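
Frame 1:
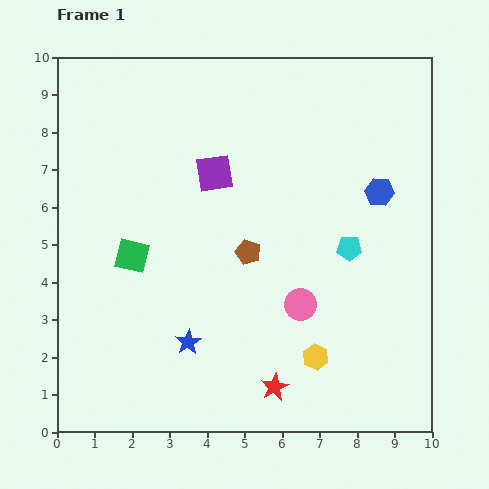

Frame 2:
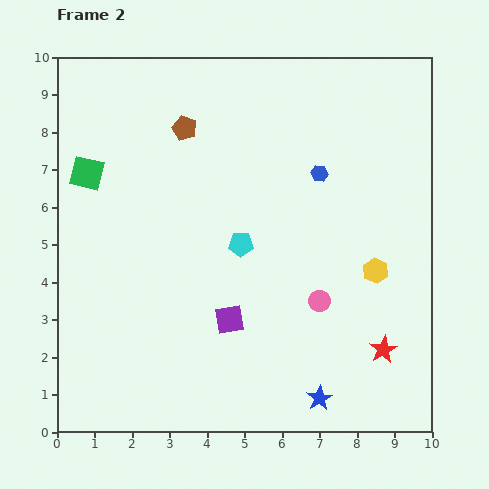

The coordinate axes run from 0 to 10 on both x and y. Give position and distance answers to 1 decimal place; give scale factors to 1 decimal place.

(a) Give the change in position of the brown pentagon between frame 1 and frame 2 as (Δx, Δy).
(-1.7, 3.3)

The brown pentagon was at (5.1, 4.8) in frame 1 and (3.4, 8.1) in frame 2.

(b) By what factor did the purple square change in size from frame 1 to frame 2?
0.8×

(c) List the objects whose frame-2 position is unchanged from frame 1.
none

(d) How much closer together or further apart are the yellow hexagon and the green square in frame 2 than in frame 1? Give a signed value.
+2.5

Distance in frame 1: 5.6. Distance in frame 2: 8.1.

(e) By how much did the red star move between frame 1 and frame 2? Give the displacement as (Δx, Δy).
(2.9, 1.0)

The red star was at (5.8, 1.2) in frame 1 and (8.7, 2.2) in frame 2.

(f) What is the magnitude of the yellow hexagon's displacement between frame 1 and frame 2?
2.8

The yellow hexagon moved from (6.9, 2.0) to (8.5, 4.3), a distance of √(1.6² + 2.3²) ≈ 2.8.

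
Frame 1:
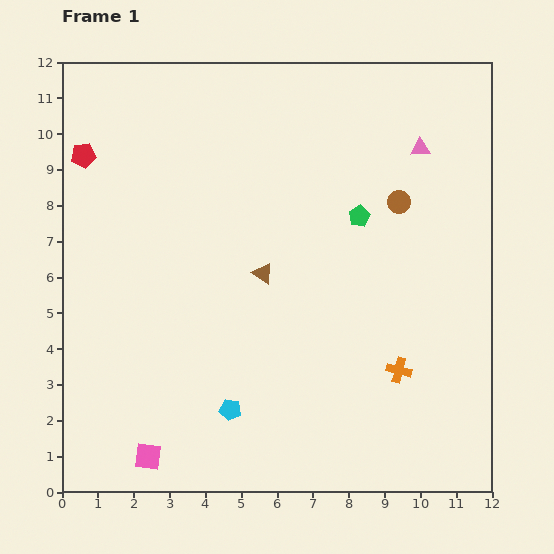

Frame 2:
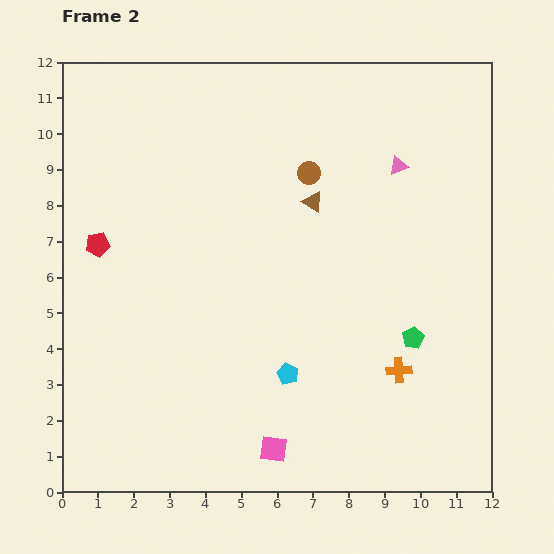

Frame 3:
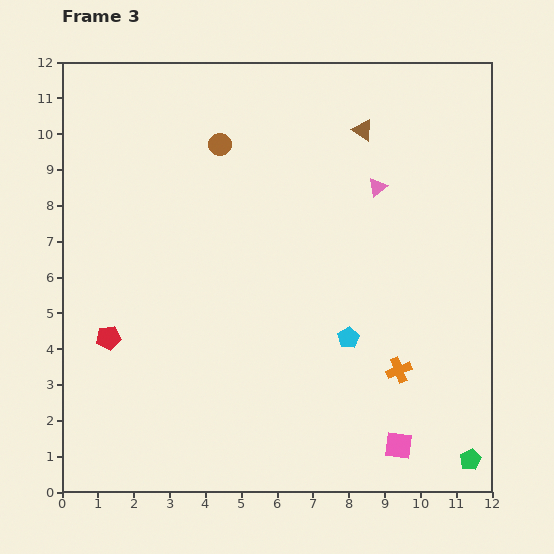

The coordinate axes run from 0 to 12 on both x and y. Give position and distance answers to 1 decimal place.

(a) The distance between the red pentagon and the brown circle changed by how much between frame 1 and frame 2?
-2.7

Distance in frame 1: 8.9. Distance in frame 2: 6.2.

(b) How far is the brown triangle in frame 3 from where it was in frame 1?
4.9

The brown triangle moved from (5.6, 6.1) to (8.4, 10.1), a distance of √(2.8² + 4.0²) ≈ 4.9.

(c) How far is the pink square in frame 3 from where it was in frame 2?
3.5

The pink square moved from (5.9, 1.2) to (9.4, 1.3), a distance of √(3.5² + 0.1²) ≈ 3.5.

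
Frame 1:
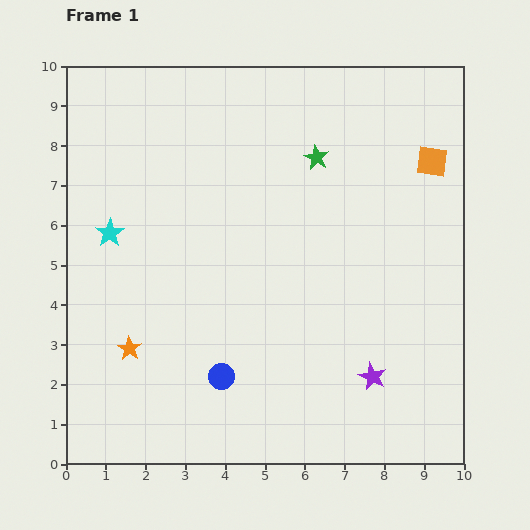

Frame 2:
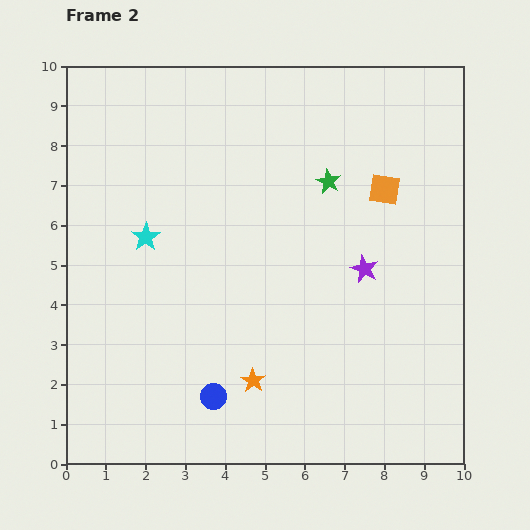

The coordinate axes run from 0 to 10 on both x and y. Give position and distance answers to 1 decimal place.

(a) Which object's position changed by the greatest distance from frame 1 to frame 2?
the orange star

(moved 3.2; next 2.7)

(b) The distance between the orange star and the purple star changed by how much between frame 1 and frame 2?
-2.1

Distance in frame 1: 6.1. Distance in frame 2: 4.0.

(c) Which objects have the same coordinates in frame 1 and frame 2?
none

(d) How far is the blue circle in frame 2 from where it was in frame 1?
0.5

The blue circle moved from (3.9, 2.2) to (3.7, 1.7), a distance of √(0.2² + 0.5²) ≈ 0.5.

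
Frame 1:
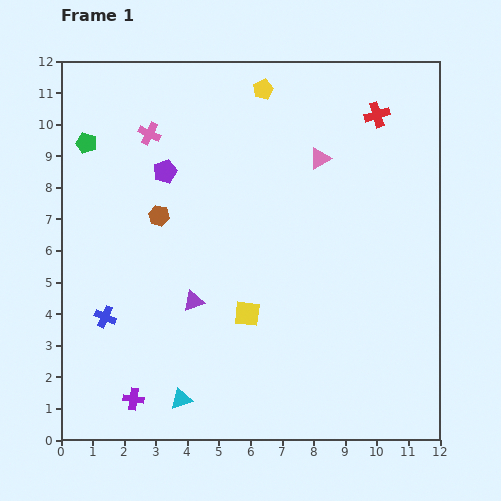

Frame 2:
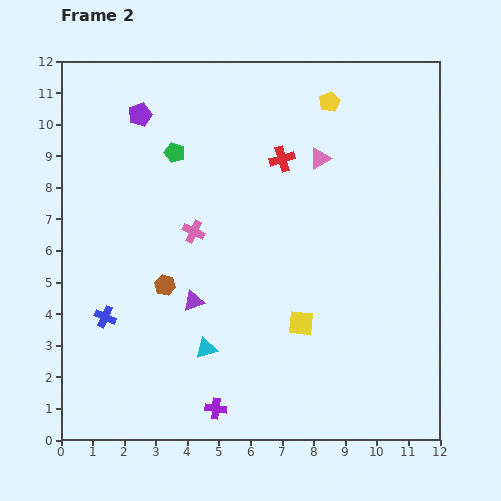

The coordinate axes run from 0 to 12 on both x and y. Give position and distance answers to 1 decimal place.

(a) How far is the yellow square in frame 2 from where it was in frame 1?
1.7

The yellow square moved from (5.9, 4.0) to (7.6, 3.7), a distance of √(1.7² + 0.3²) ≈ 1.7.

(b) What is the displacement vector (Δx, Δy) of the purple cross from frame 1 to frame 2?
(2.6, -0.3)

The purple cross was at (2.3, 1.3) in frame 1 and (4.9, 1.0) in frame 2.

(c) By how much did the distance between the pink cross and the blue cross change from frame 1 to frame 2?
-2.1

Distance in frame 1: 6.0. Distance in frame 2: 3.9.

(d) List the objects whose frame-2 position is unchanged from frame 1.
the purple triangle, the pink triangle, the blue cross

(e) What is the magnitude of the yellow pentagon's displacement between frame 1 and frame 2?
2.1

The yellow pentagon moved from (6.4, 11.1) to (8.5, 10.7), a distance of √(2.1² + 0.4²) ≈ 2.1.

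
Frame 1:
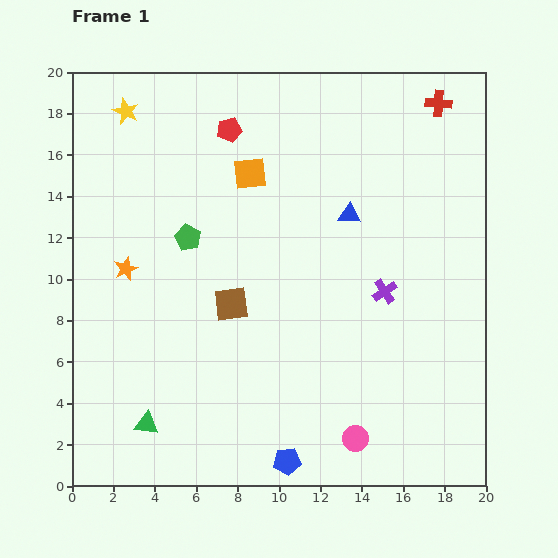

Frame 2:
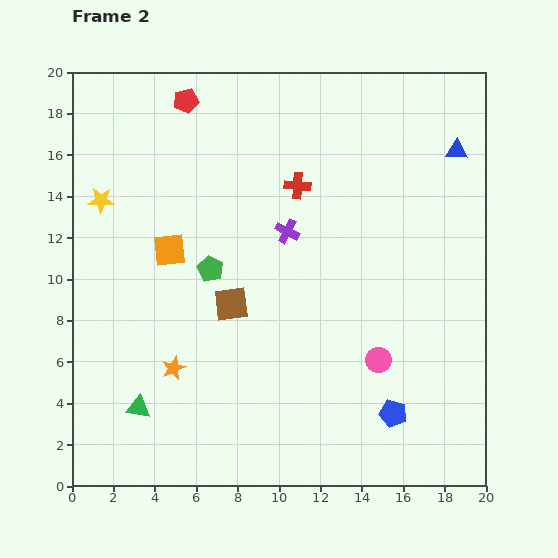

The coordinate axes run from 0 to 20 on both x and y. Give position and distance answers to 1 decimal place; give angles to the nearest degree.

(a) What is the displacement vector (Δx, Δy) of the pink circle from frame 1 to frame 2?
(1.1, 3.8)

The pink circle was at (13.7, 2.3) in frame 1 and (14.8, 6.1) in frame 2.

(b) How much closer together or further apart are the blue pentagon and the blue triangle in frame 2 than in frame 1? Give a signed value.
+0.8

Distance in frame 1: 12.3. Distance in frame 2: 13.1.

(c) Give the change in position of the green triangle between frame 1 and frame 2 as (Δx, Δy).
(-0.4, 0.8)

The green triangle was at (3.6, 3.0) in frame 1 and (3.2, 3.8) in frame 2.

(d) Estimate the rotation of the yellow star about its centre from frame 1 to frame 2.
22° counter-clockwise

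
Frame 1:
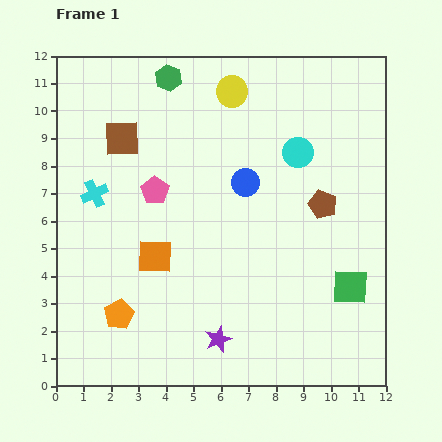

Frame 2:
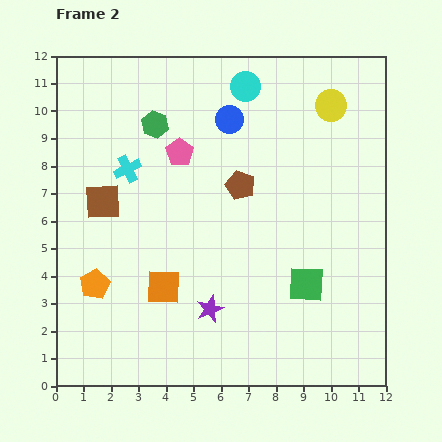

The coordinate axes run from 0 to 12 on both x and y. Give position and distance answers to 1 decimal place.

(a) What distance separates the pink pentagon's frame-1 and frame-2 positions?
1.7

The pink pentagon moved from (3.6, 7.1) to (4.5, 8.5), a distance of √(0.9² + 1.4²) ≈ 1.7.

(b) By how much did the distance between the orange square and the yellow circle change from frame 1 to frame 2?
+2.4

Distance in frame 1: 6.6. Distance in frame 2: 9.0.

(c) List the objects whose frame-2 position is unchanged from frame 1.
none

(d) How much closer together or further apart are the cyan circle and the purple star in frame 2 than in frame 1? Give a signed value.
+0.8

Distance in frame 1: 7.4. Distance in frame 2: 8.2.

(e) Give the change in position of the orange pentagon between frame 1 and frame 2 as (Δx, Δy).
(-0.9, 1.1)

The orange pentagon was at (2.3, 2.6) in frame 1 and (1.4, 3.7) in frame 2.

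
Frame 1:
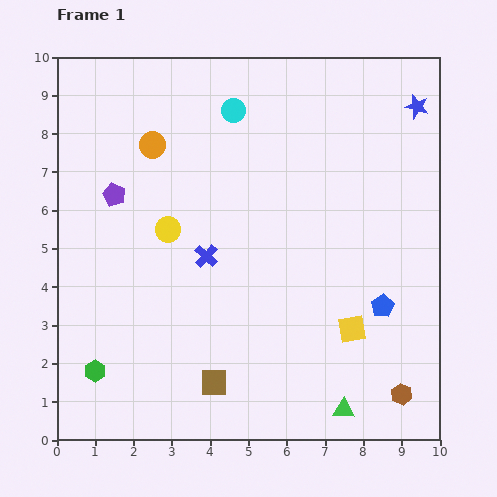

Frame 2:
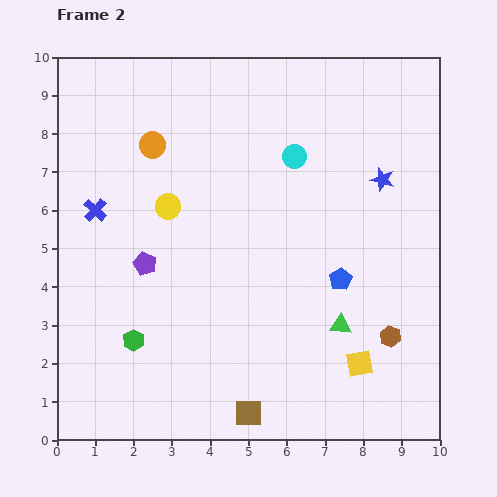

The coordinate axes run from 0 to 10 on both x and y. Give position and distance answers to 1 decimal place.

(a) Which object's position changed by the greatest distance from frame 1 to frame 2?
the blue cross

(moved 3.1; next 2.2)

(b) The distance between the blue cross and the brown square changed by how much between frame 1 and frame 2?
+3.3

Distance in frame 1: 3.3. Distance in frame 2: 6.6.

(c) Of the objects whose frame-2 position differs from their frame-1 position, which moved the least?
the yellow circle

(moved 0.6)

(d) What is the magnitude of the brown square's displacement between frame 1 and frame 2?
1.2

The brown square moved from (4.1, 1.5) to (5.0, 0.7), a distance of √(0.9² + 0.8²) ≈ 1.2.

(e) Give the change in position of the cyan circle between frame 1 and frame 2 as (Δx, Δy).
(1.6, -1.2)

The cyan circle was at (4.6, 8.6) in frame 1 and (6.2, 7.4) in frame 2.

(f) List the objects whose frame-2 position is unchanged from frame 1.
the orange circle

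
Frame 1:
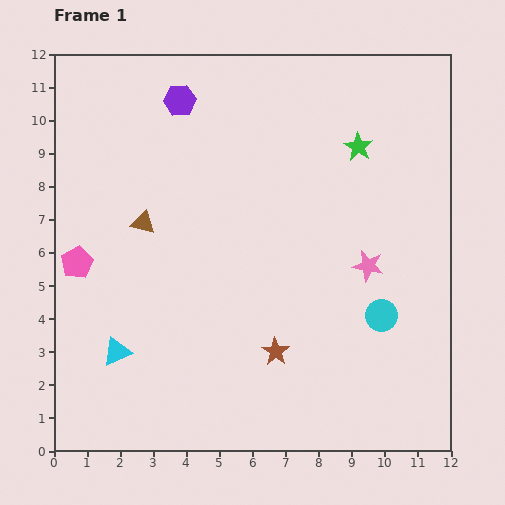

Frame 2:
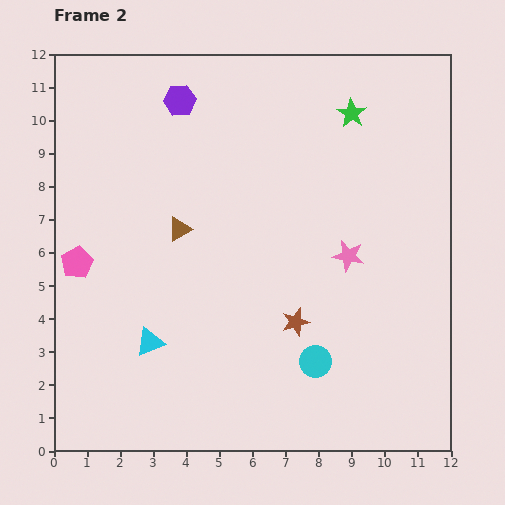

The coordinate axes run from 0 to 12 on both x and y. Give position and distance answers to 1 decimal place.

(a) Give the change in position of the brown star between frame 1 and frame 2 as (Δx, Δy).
(0.6, 0.9)

The brown star was at (6.7, 3.0) in frame 1 and (7.3, 3.9) in frame 2.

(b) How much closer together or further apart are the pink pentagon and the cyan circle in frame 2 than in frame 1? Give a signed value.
-1.5

Distance in frame 1: 9.3. Distance in frame 2: 7.8.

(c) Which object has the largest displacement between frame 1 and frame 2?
the cyan circle

(moved 2.4; next 1.1)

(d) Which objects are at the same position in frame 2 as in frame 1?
the purple hexagon, the pink pentagon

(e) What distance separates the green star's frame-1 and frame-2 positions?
1.0

The green star moved from (9.2, 9.2) to (9.0, 10.2), a distance of √(0.2² + 1.0²) ≈ 1.0.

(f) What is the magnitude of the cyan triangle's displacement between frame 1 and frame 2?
1.0

The cyan triangle moved from (1.9, 3.0) to (2.9, 3.3), a distance of √(1.0² + 0.3²) ≈ 1.0.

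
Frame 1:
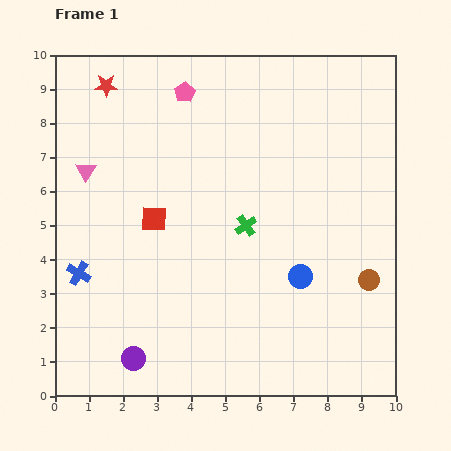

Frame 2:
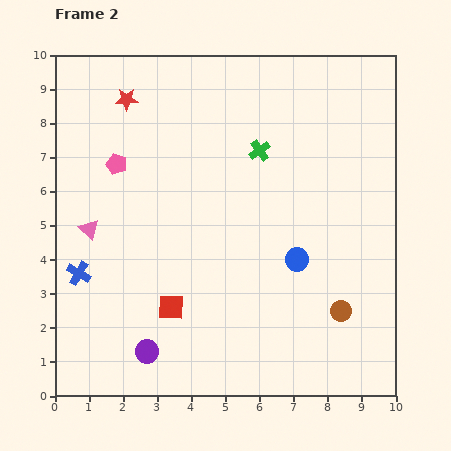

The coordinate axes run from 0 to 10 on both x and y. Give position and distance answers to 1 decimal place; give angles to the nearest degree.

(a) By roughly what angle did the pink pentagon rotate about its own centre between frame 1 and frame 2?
23° counter-clockwise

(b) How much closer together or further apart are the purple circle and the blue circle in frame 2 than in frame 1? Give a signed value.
-0.3

Distance in frame 1: 5.5. Distance in frame 2: 5.2.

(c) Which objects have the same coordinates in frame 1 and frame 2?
the blue cross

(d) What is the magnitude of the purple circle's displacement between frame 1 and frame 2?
0.4

The purple circle moved from (2.3, 1.1) to (2.7, 1.3), a distance of √(0.4² + 0.2²) ≈ 0.4.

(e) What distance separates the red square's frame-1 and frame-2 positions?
2.6

The red square moved from (2.9, 5.2) to (3.4, 2.6), a distance of √(0.5² + 2.6²) ≈ 2.6.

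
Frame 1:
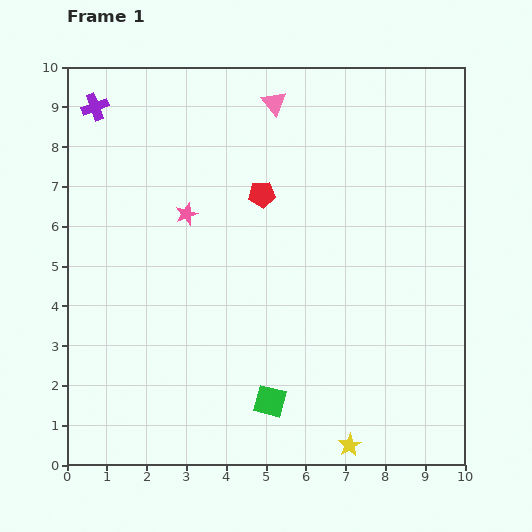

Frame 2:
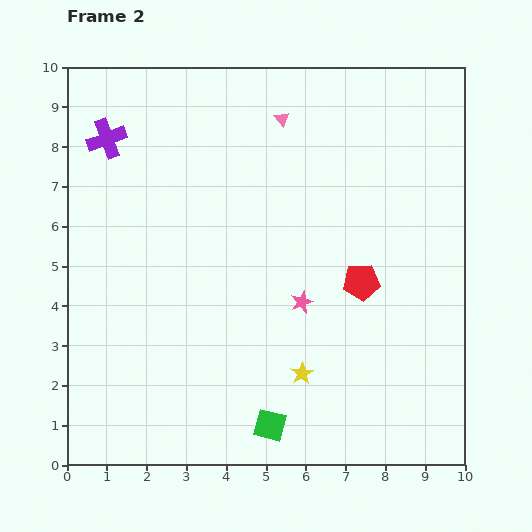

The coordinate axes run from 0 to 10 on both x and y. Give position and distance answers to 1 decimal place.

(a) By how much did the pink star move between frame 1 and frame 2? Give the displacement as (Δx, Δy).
(2.9, -2.2)

The pink star was at (3.0, 6.3) in frame 1 and (5.9, 4.1) in frame 2.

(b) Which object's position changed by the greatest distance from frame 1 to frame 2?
the pink star

(moved 3.6; next 3.3)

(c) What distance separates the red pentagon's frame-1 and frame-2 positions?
3.3

The red pentagon moved from (4.9, 6.8) to (7.4, 4.6), a distance of √(2.5² + 2.2²) ≈ 3.3.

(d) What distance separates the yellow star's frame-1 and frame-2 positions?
2.2

The yellow star moved from (7.1, 0.5) to (5.9, 2.3), a distance of √(1.2² + 1.8²) ≈ 2.2.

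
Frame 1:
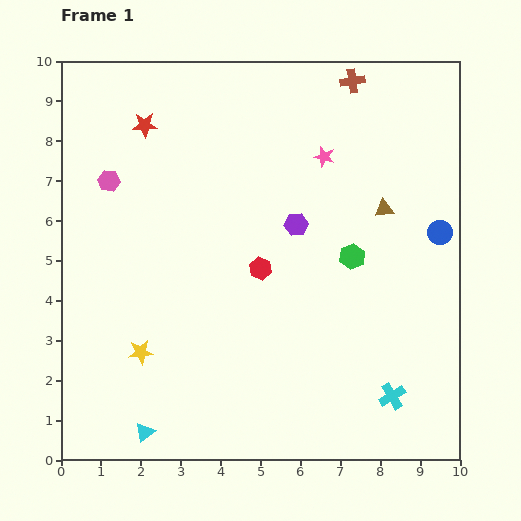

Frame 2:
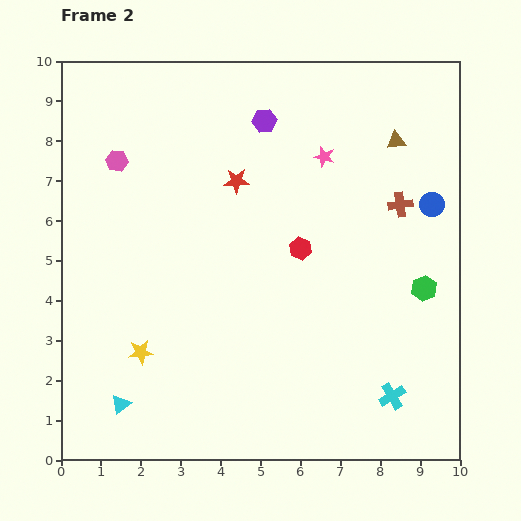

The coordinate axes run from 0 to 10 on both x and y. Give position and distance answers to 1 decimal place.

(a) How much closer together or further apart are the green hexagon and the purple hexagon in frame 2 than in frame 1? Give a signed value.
+4.2

Distance in frame 1: 1.6. Distance in frame 2: 5.8.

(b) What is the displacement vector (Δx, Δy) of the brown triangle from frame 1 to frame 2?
(0.3, 1.7)

The brown triangle was at (8.1, 6.3) in frame 1 and (8.4, 8.0) in frame 2.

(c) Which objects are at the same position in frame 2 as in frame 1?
the pink star, the yellow star, the cyan cross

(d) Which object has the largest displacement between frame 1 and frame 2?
the brown cross

(moved 3.3; next 2.7)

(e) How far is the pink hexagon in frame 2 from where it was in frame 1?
0.5

The pink hexagon moved from (1.2, 7.0) to (1.4, 7.5), a distance of √(0.2² + 0.5²) ≈ 0.5.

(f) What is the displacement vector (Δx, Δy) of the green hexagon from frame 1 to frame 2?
(1.8, -0.8)

The green hexagon was at (7.3, 5.1) in frame 1 and (9.1, 4.3) in frame 2.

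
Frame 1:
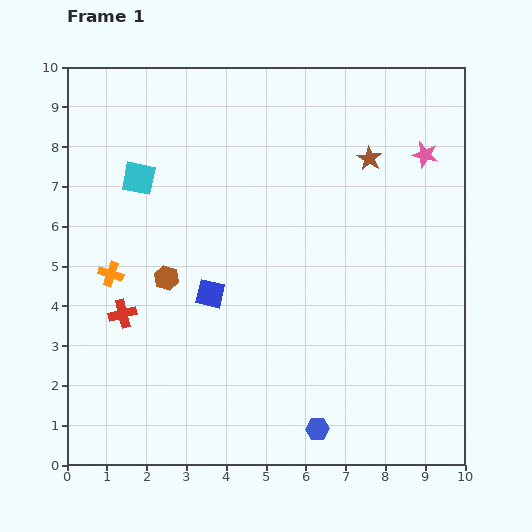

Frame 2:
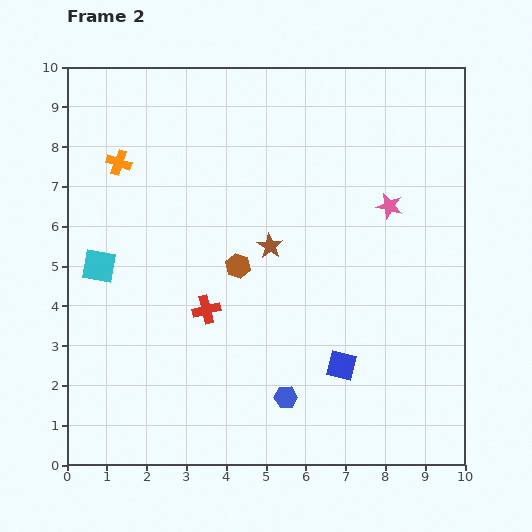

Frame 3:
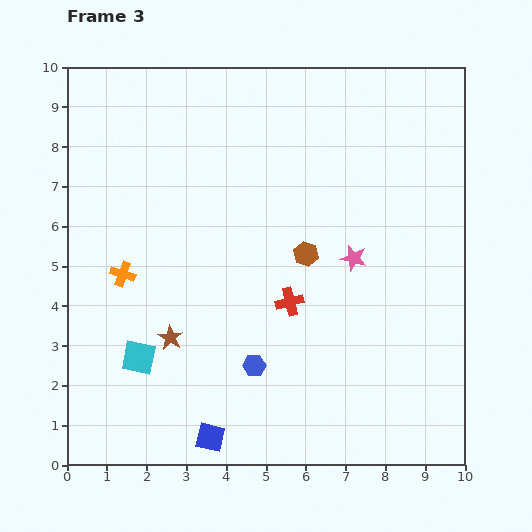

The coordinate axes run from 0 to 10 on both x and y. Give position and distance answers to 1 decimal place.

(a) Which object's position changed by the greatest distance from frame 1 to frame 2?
the blue square

(moved 3.8; next 3.3)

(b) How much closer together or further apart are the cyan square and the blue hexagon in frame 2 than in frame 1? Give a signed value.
-2.0

Distance in frame 1: 7.7. Distance in frame 2: 5.7.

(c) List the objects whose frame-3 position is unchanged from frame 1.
none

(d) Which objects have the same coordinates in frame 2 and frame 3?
none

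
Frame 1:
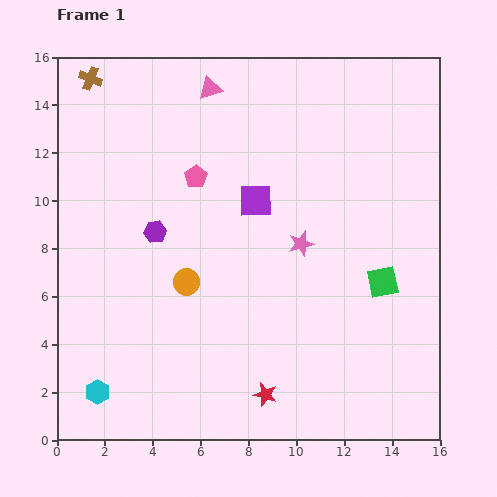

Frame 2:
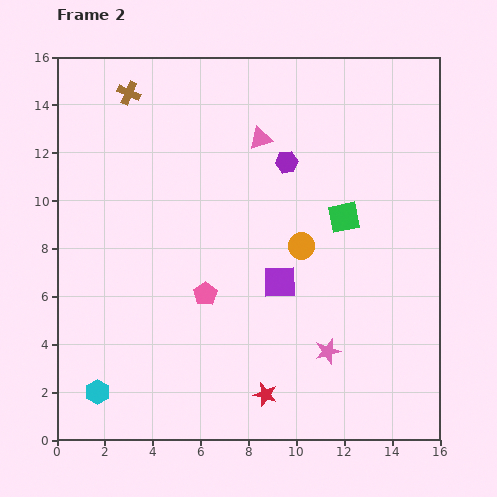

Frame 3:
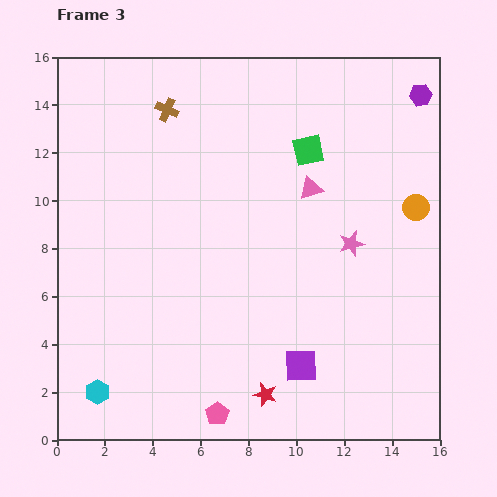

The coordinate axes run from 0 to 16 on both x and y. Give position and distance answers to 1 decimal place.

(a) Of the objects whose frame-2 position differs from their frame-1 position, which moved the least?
the brown cross

(moved 1.7)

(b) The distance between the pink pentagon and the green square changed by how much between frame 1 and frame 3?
+2.6

Distance in frame 1: 9.0. Distance in frame 3: 11.6.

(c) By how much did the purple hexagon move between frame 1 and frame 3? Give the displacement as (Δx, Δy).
(11.1, 5.7)

The purple hexagon was at (4.1, 8.7) in frame 1 and (15.2, 14.4) in frame 3.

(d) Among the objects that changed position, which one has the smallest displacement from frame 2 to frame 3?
the brown cross

(moved 1.7)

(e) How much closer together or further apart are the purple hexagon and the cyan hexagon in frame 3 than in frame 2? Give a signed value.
+5.9

Distance in frame 2: 12.4. Distance in frame 3: 18.3.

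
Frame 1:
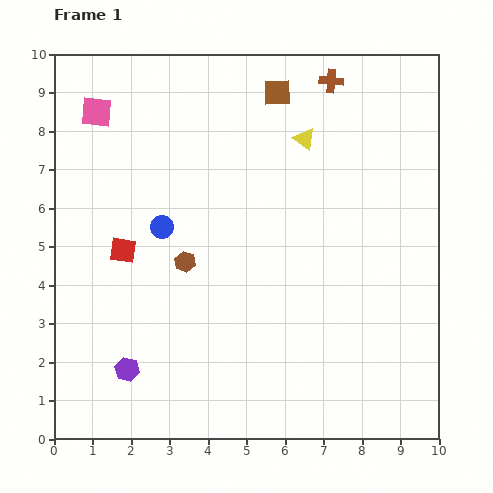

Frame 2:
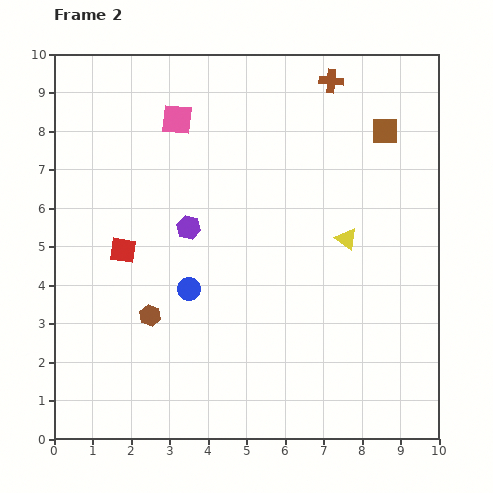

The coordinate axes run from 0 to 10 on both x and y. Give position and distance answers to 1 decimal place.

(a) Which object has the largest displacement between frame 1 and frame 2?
the purple hexagon

(moved 4.0; next 3.0)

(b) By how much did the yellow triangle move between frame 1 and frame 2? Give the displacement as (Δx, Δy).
(1.1, -2.6)

The yellow triangle was at (6.5, 7.8) in frame 1 and (7.6, 5.2) in frame 2.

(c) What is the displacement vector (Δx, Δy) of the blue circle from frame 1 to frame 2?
(0.7, -1.6)

The blue circle was at (2.8, 5.5) in frame 1 and (3.5, 3.9) in frame 2.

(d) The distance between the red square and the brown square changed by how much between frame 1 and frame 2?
+1.8

Distance in frame 1: 5.7. Distance in frame 2: 7.5.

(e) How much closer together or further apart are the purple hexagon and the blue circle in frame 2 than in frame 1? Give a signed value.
-2.2

Distance in frame 1: 3.8. Distance in frame 2: 1.6.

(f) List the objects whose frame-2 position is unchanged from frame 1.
the red square, the brown cross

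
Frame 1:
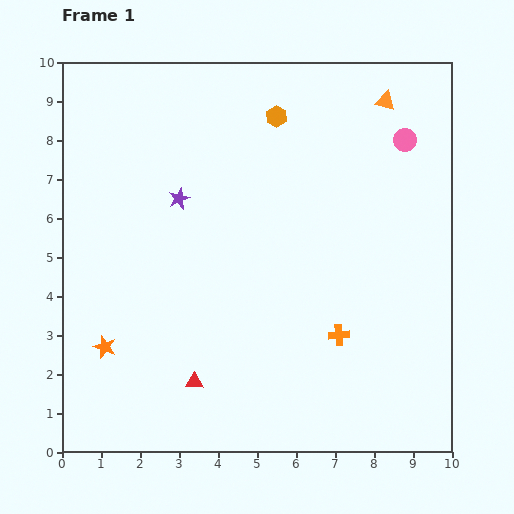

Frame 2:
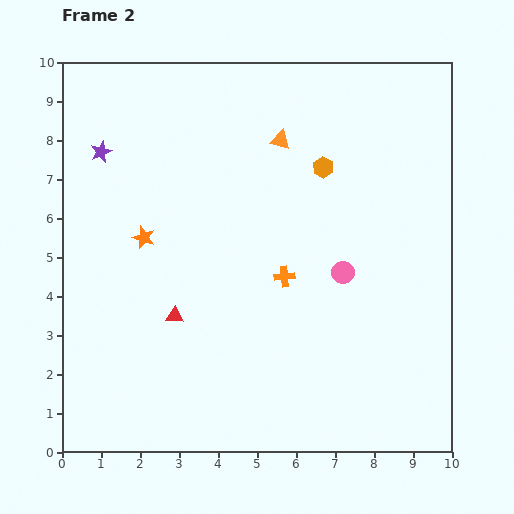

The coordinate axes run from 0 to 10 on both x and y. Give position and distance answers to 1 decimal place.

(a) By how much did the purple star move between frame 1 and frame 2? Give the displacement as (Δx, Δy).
(-2.0, 1.2)

The purple star was at (3.0, 6.5) in frame 1 and (1.0, 7.7) in frame 2.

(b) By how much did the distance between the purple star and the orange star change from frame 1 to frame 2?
-1.7

Distance in frame 1: 4.2. Distance in frame 2: 2.5.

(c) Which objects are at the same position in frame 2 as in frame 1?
none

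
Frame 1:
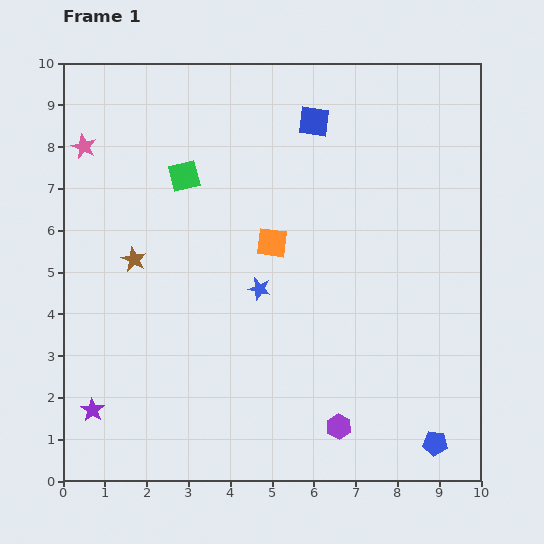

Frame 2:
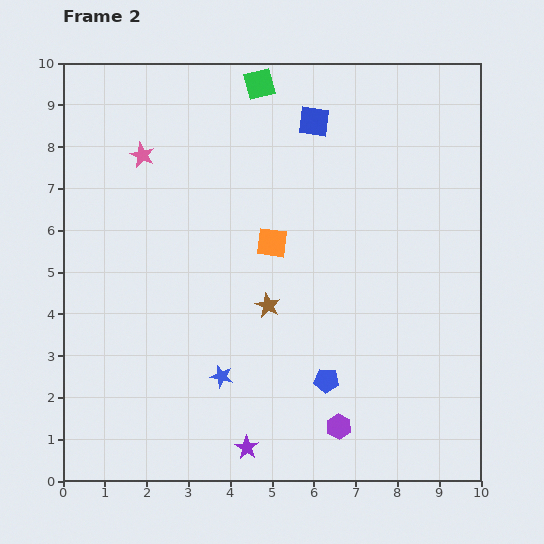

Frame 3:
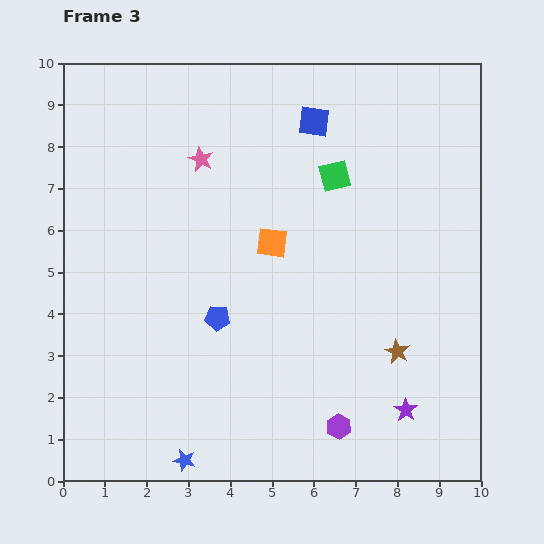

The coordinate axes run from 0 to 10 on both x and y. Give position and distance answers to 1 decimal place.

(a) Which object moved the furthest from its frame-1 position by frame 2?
the purple star

(moved 3.8; next 3.4)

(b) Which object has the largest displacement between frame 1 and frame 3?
the purple star

(moved 7.5; next 6.7)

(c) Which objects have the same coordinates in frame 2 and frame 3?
the orange square, the purple hexagon, the blue square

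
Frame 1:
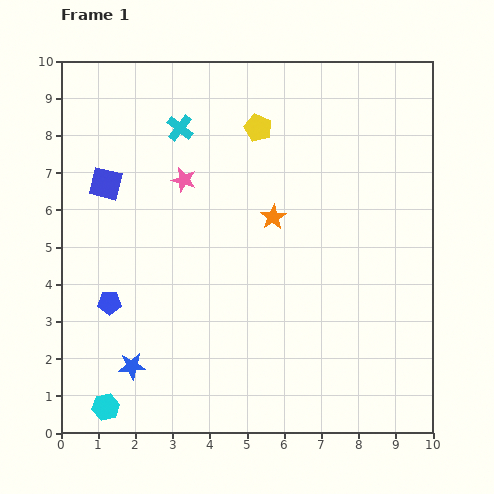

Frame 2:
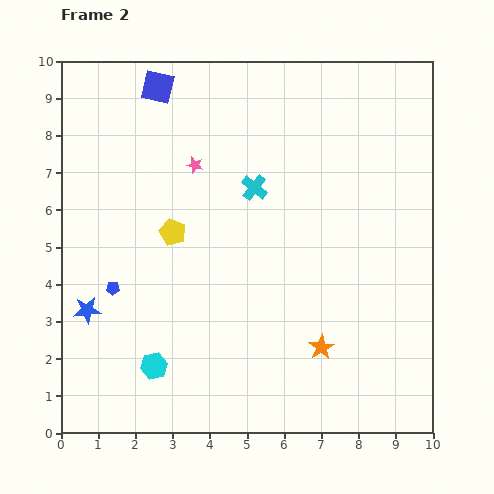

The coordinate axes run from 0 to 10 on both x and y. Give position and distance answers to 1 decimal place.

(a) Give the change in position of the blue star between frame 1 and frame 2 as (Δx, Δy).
(-1.2, 1.5)

The blue star was at (1.9, 1.8) in frame 1 and (0.7, 3.3) in frame 2.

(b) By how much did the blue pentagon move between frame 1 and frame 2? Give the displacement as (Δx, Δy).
(0.1, 0.4)

The blue pentagon was at (1.3, 3.5) in frame 1 and (1.4, 3.9) in frame 2.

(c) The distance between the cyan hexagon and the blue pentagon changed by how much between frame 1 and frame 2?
-0.4

Distance in frame 1: 2.8. Distance in frame 2: 2.4.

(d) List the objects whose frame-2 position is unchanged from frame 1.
none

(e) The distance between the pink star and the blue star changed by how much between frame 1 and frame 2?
-0.3

Distance in frame 1: 5.2. Distance in frame 2: 4.9.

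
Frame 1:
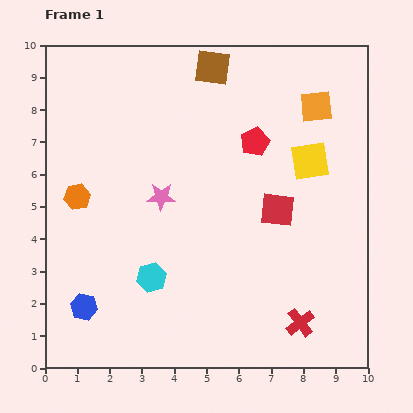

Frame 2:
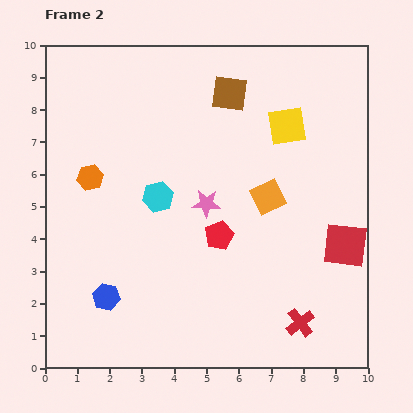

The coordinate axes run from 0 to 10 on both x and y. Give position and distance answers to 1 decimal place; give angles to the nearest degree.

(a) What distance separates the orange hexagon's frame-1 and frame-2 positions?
0.7

The orange hexagon moved from (1.0, 5.3) to (1.4, 5.9), a distance of √(0.4² + 0.6²) ≈ 0.7.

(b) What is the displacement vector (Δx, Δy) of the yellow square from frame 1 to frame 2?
(-0.7, 1.1)

The yellow square was at (8.2, 6.4) in frame 1 and (7.5, 7.5) in frame 2.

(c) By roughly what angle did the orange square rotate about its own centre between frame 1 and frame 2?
20° counter-clockwise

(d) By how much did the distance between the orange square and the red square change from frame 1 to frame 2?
-0.6

Distance in frame 1: 3.4. Distance in frame 2: 2.8.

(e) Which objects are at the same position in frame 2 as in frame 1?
the red cross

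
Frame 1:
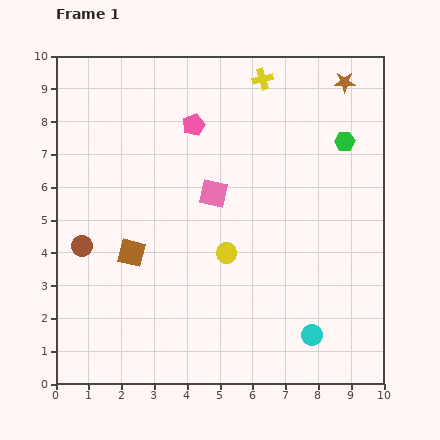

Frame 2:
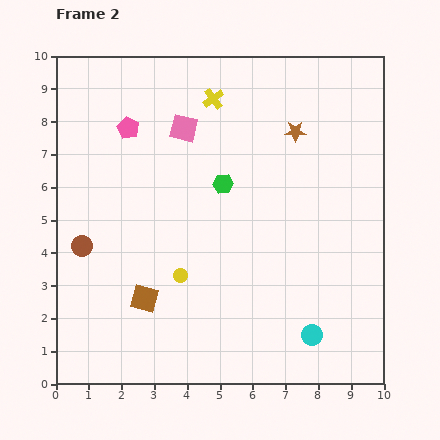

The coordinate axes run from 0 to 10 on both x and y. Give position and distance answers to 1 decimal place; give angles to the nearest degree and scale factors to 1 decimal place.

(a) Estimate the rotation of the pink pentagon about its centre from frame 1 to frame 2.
23° counter-clockwise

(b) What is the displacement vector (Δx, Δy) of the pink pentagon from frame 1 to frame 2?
(-2.0, -0.1)

The pink pentagon was at (4.2, 7.9) in frame 1 and (2.2, 7.8) in frame 2.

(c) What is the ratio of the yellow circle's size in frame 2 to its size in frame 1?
0.7×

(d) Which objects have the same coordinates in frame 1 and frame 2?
the cyan circle, the brown circle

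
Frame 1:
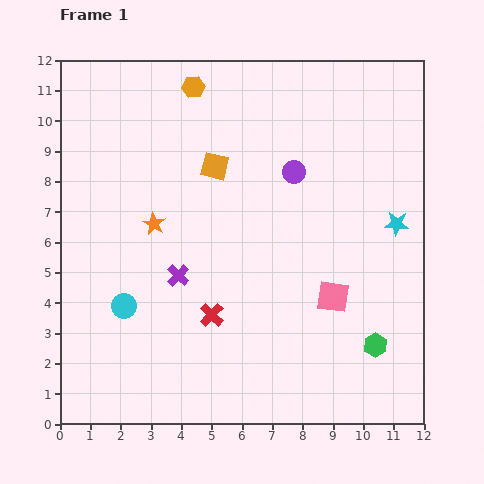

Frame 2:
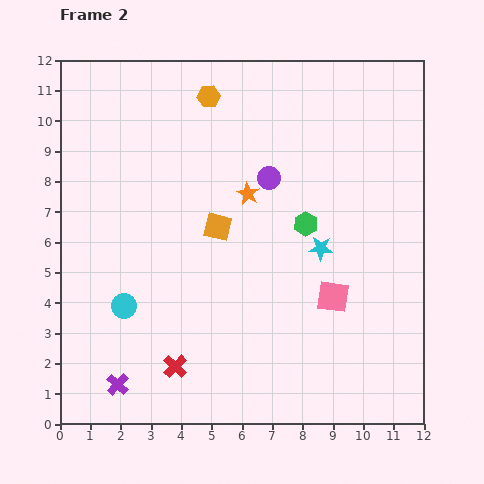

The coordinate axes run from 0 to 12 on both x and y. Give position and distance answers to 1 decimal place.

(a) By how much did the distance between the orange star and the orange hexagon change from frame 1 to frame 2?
-1.2

Distance in frame 1: 4.7. Distance in frame 2: 3.5.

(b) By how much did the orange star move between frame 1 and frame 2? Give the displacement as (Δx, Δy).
(3.1, 1.0)

The orange star was at (3.1, 6.6) in frame 1 and (6.2, 7.6) in frame 2.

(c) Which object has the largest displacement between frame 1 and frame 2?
the green hexagon

(moved 4.6; next 4.1)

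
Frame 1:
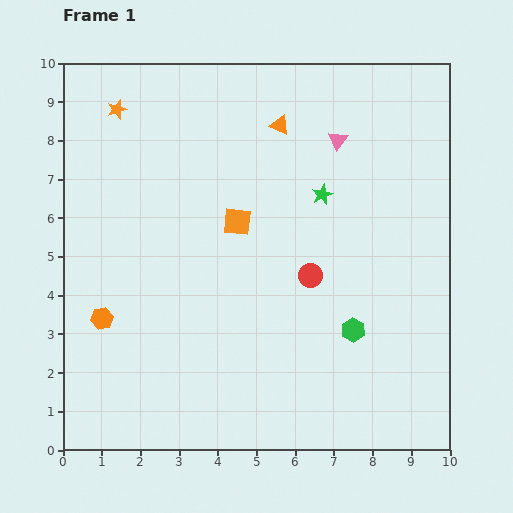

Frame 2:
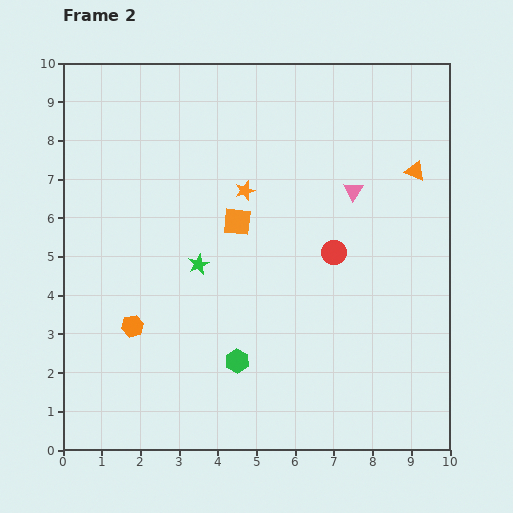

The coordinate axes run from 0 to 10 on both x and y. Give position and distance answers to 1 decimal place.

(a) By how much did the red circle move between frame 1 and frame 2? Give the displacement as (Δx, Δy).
(0.6, 0.6)

The red circle was at (6.4, 4.5) in frame 1 and (7.0, 5.1) in frame 2.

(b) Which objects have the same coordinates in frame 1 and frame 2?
the orange square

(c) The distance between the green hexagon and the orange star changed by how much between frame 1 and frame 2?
-3.9

Distance in frame 1: 8.3. Distance in frame 2: 4.4.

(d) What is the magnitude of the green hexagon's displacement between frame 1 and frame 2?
3.1

The green hexagon moved from (7.5, 3.1) to (4.5, 2.3), a distance of √(3.0² + 0.8²) ≈ 3.1.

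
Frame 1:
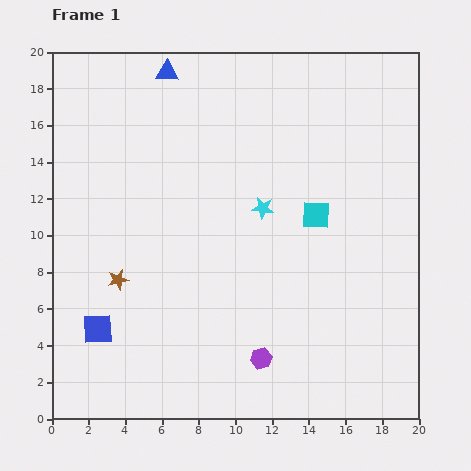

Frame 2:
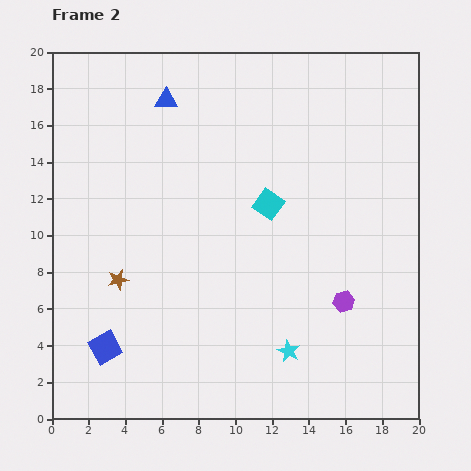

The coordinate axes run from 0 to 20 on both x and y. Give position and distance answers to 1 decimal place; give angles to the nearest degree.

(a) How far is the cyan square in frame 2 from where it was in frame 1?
2.7

The cyan square moved from (14.4, 11.1) to (11.8, 11.7), a distance of √(2.6² + 0.6²) ≈ 2.7.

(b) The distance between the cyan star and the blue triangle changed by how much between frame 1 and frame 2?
+6.3

Distance in frame 1: 9.0. Distance in frame 2: 15.3.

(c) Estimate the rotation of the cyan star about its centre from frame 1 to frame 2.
19° clockwise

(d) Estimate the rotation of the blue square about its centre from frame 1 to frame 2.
26° counter-clockwise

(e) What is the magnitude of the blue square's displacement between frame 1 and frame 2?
1.1

The blue square moved from (2.5, 4.9) to (2.9, 3.9), a distance of √(0.4² + 1.0²) ≈ 1.1.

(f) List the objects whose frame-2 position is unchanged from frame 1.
the brown star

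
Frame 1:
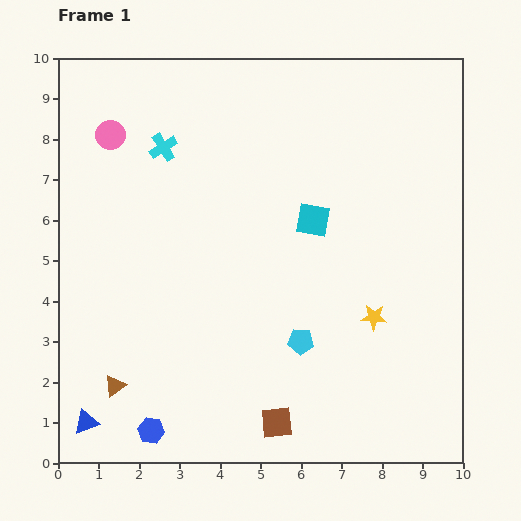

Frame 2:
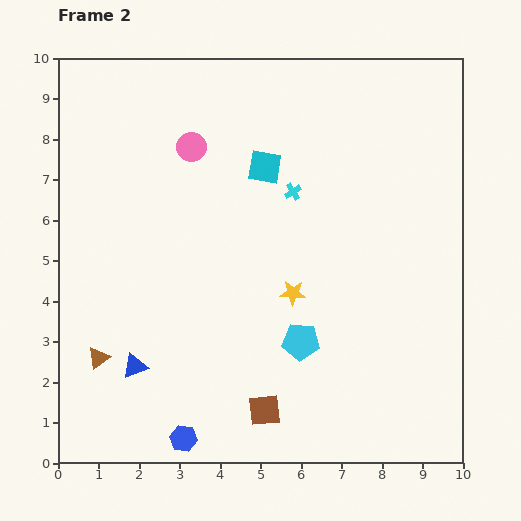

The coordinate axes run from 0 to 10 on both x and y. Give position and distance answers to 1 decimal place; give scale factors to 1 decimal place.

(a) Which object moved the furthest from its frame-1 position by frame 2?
the cyan cross

(moved 3.4; next 2.1)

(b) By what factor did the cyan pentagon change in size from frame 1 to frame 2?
1.5×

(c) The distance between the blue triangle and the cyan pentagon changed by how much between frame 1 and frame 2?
-1.6

Distance in frame 1: 5.7. Distance in frame 2: 4.1.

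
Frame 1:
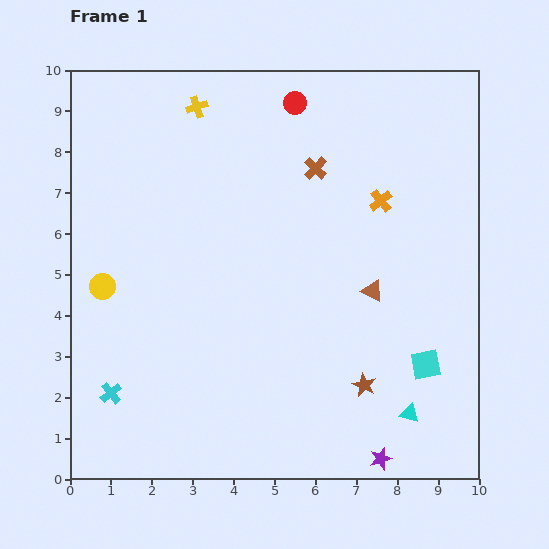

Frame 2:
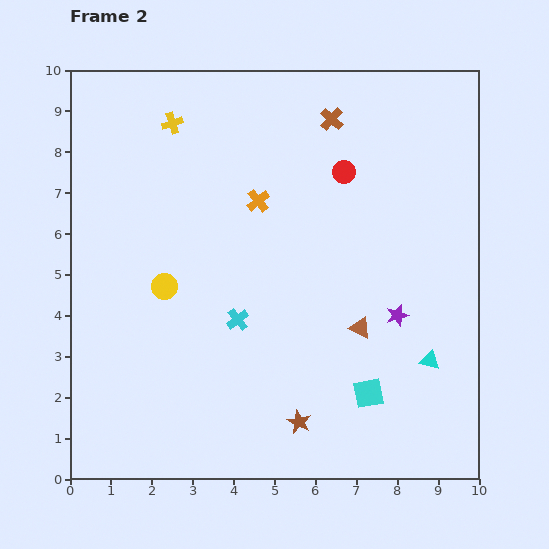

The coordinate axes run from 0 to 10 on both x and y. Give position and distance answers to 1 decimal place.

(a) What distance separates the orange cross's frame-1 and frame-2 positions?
3.0

The orange cross moved from (7.6, 6.8) to (4.6, 6.8), a distance of √(3.0² + 0.0²) ≈ 3.0.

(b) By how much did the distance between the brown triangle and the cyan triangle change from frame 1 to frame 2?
-1.2

Distance in frame 1: 3.1. Distance in frame 2: 1.9.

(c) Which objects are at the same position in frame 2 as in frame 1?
none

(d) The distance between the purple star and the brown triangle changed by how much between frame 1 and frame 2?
-3.2

Distance in frame 1: 4.1. Distance in frame 2: 0.9.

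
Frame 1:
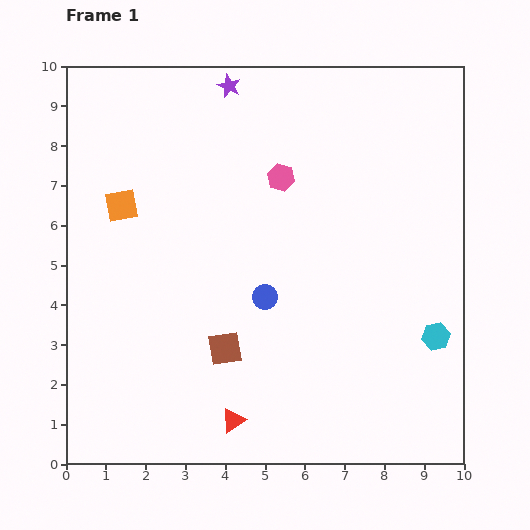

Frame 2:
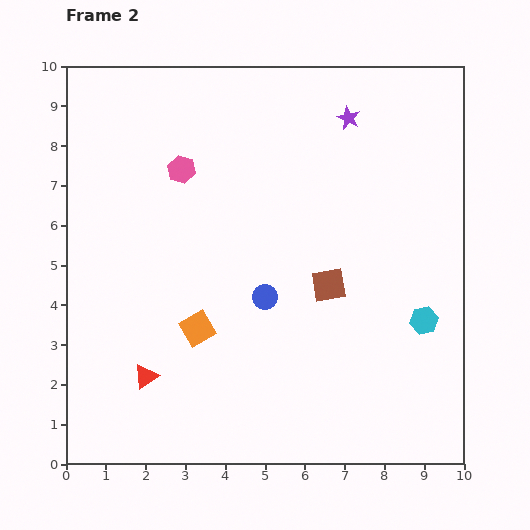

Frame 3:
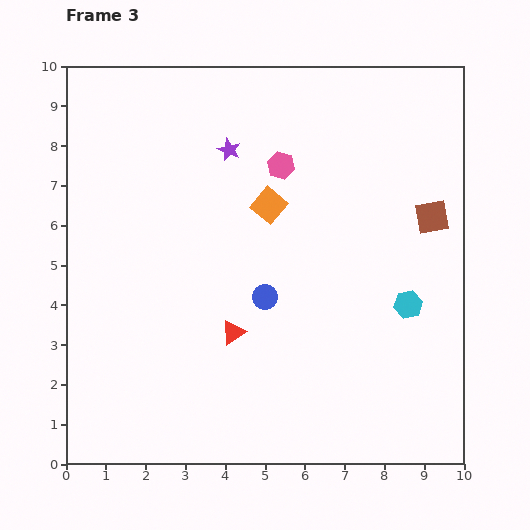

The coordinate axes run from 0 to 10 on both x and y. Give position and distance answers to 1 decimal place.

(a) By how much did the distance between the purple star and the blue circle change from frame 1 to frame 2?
-0.4

Distance in frame 1: 5.4. Distance in frame 2: 5.0.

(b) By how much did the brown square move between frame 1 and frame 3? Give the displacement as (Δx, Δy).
(5.2, 3.3)

The brown square was at (4.0, 2.9) in frame 1 and (9.2, 6.2) in frame 3.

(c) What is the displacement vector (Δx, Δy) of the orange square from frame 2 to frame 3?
(1.8, 3.1)

The orange square was at (3.3, 3.4) in frame 2 and (5.1, 6.5) in frame 3.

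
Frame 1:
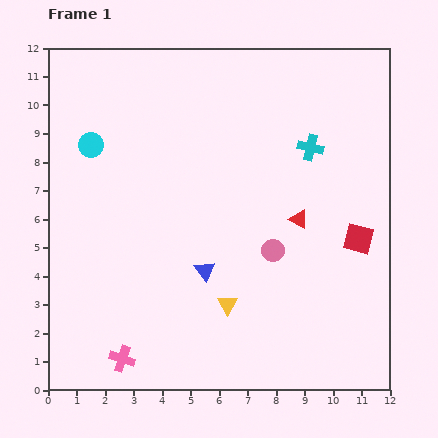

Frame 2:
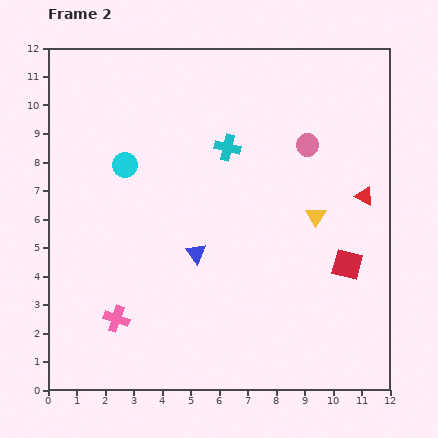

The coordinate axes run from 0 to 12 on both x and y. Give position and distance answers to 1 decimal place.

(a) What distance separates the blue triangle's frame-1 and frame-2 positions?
0.7

The blue triangle moved from (5.5, 4.2) to (5.2, 4.8), a distance of √(0.3² + 0.6²) ≈ 0.7.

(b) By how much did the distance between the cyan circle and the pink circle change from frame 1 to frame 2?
-1.0

Distance in frame 1: 7.4. Distance in frame 2: 6.4.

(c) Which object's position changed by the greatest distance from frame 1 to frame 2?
the yellow triangle

(moved 4.4; next 3.9)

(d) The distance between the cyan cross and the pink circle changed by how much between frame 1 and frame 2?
-1.0

Distance in frame 1: 3.8. Distance in frame 2: 2.8.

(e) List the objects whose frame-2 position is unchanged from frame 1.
none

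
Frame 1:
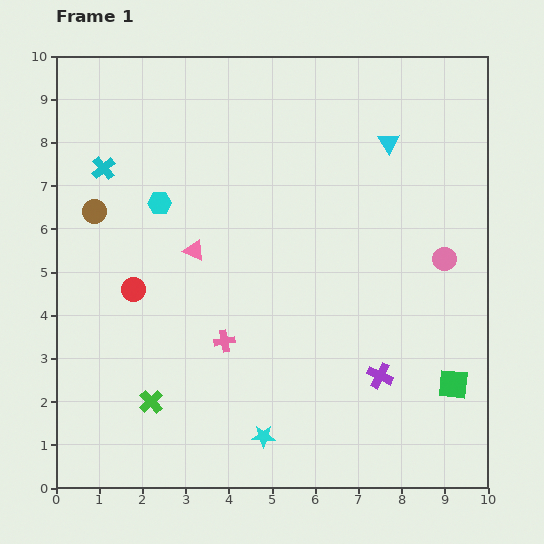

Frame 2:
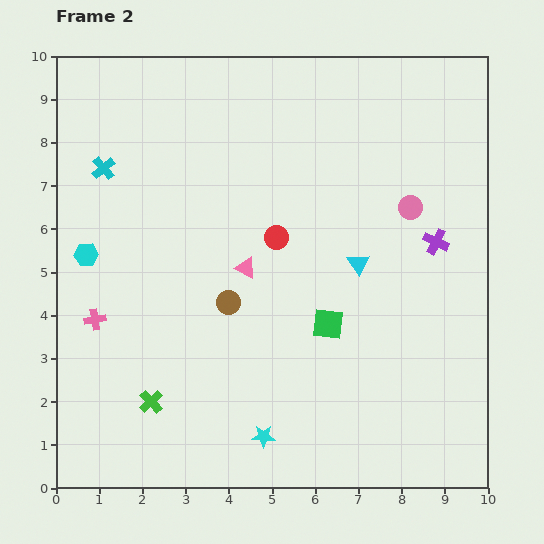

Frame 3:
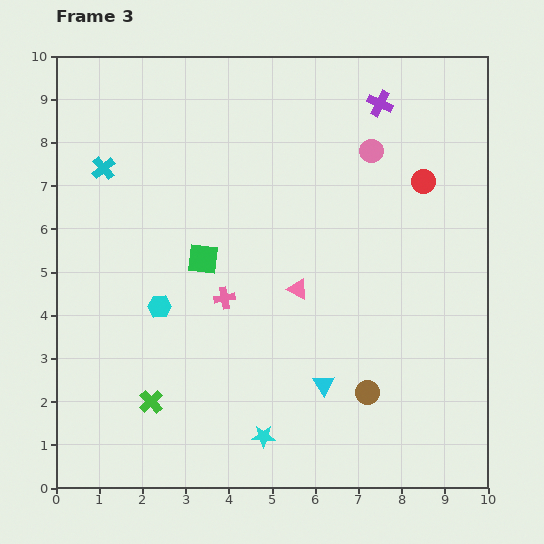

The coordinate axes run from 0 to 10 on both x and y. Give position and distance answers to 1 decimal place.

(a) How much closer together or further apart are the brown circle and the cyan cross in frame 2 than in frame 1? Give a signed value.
+3.2

Distance in frame 1: 1.0. Distance in frame 2: 4.2.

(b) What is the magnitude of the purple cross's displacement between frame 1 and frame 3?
6.3

The purple cross moved from (7.5, 2.6) to (7.5, 8.9), a distance of √(0.0² + 6.3²) ≈ 6.3.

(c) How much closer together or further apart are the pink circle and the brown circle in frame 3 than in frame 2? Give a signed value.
+0.9

Distance in frame 2: 4.7. Distance in frame 3: 5.6.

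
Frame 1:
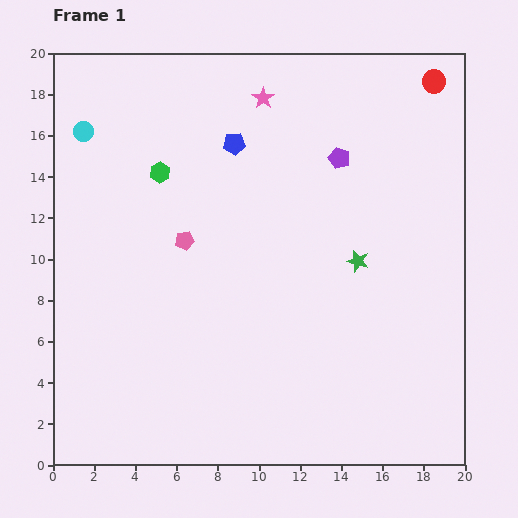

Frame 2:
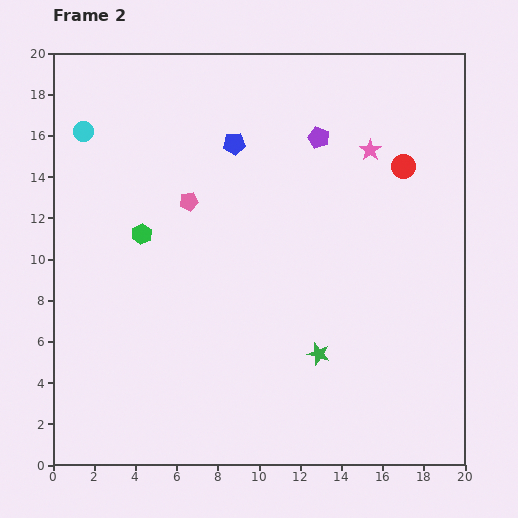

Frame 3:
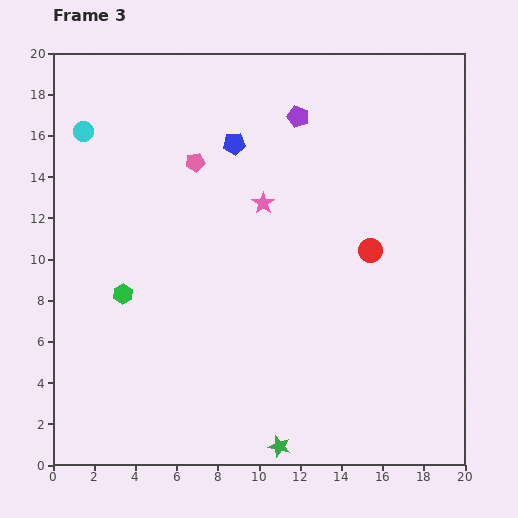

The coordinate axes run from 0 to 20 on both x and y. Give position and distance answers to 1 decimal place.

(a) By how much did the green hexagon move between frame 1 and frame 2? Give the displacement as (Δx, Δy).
(-0.9, -3.0)

The green hexagon was at (5.2, 14.2) in frame 1 and (4.3, 11.2) in frame 2.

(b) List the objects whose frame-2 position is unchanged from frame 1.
the blue pentagon, the cyan circle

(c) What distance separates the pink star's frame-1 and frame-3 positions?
5.1

The pink star moved from (10.2, 17.8) to (10.2, 12.7), a distance of √(0.0² + 5.1²) ≈ 5.1.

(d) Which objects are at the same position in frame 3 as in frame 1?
the blue pentagon, the cyan circle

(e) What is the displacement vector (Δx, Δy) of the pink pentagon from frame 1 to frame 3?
(0.5, 3.8)

The pink pentagon was at (6.4, 10.9) in frame 1 and (6.9, 14.7) in frame 3.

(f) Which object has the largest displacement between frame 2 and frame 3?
the pink star

(moved 5.8; next 4.9)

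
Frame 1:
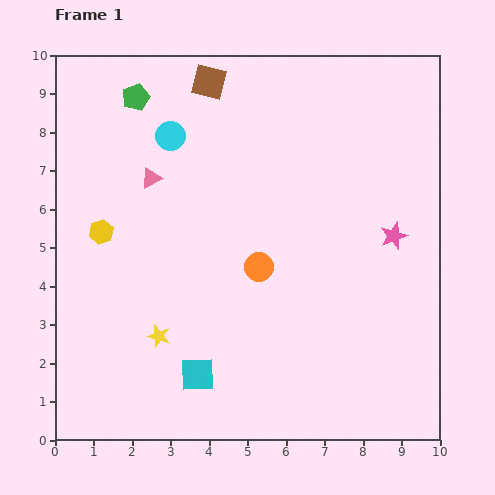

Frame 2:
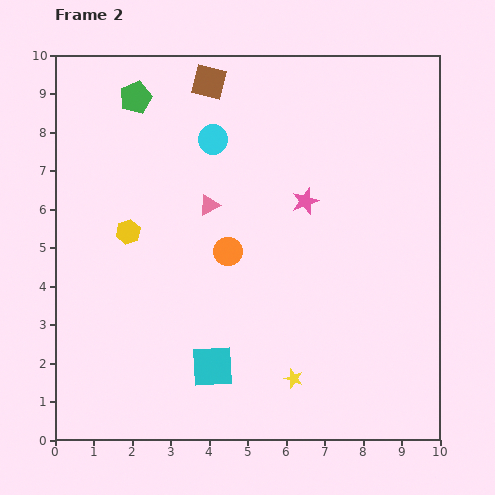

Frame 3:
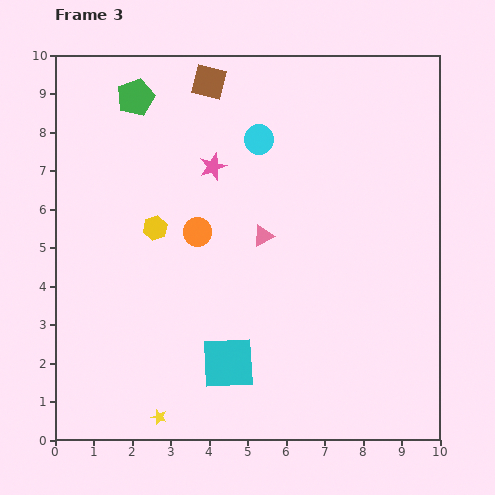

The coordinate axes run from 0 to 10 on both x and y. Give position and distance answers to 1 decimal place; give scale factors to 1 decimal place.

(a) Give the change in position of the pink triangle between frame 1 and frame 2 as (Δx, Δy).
(1.5, -0.7)

The pink triangle was at (2.5, 6.8) in frame 1 and (4.0, 6.1) in frame 2.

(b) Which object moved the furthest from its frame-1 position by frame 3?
the pink star

(moved 5.0; next 3.3)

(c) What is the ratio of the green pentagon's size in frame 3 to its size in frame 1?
1.3×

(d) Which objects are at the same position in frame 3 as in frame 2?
the green pentagon, the brown square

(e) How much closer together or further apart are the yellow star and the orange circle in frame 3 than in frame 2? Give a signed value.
+1.2

Distance in frame 2: 3.7. Distance in frame 3: 4.9.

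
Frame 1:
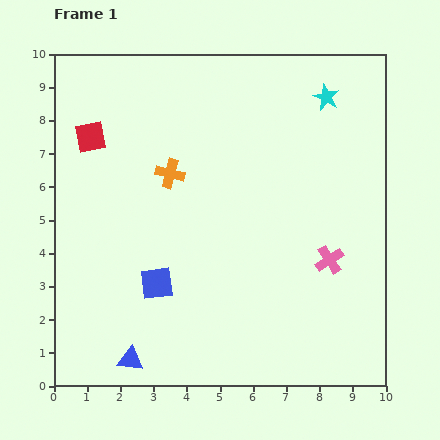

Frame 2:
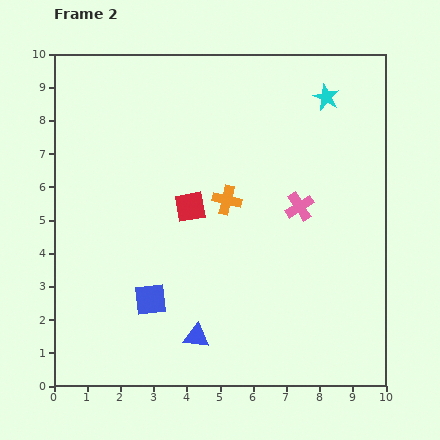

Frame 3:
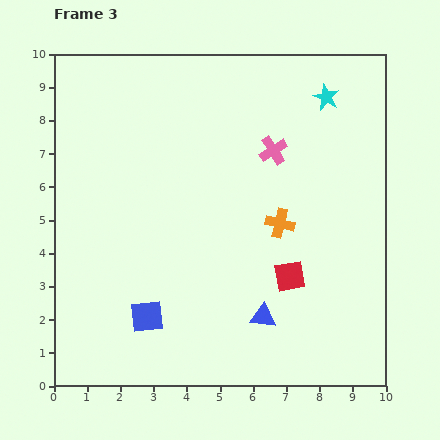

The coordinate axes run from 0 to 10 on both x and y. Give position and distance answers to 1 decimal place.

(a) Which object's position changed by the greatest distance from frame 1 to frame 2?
the red square

(moved 3.7; next 2.1)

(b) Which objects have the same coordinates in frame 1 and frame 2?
the cyan star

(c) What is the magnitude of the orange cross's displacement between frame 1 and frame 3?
3.6

The orange cross moved from (3.5, 6.4) to (6.8, 4.9), a distance of √(3.3² + 1.5²) ≈ 3.6.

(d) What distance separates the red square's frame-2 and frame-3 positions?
3.7

The red square moved from (4.1, 5.4) to (7.1, 3.3), a distance of √(3.0² + 2.1²) ≈ 3.7.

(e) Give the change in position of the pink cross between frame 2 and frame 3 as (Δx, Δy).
(-0.8, 1.7)

The pink cross was at (7.4, 5.4) in frame 2 and (6.6, 7.1) in frame 3.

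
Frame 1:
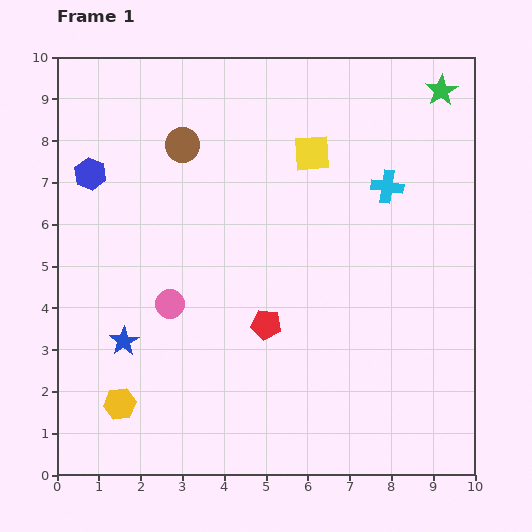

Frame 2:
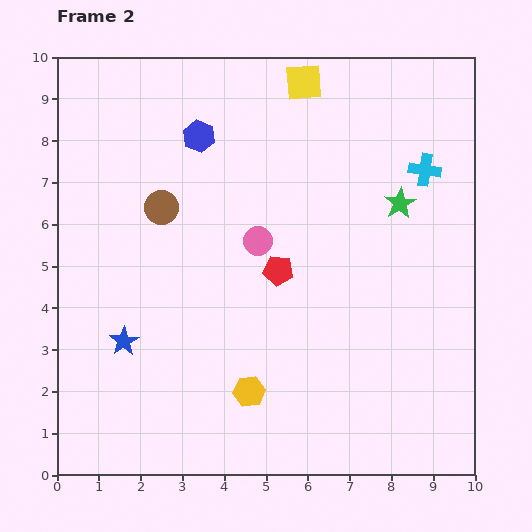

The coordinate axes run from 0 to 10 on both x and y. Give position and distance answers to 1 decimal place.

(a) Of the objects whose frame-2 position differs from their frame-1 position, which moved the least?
the cyan cross

(moved 1.0)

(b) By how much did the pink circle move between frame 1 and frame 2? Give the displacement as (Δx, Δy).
(2.1, 1.5)

The pink circle was at (2.7, 4.1) in frame 1 and (4.8, 5.6) in frame 2.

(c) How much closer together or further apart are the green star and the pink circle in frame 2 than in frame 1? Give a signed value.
-4.8

Distance in frame 1: 8.3. Distance in frame 2: 3.5.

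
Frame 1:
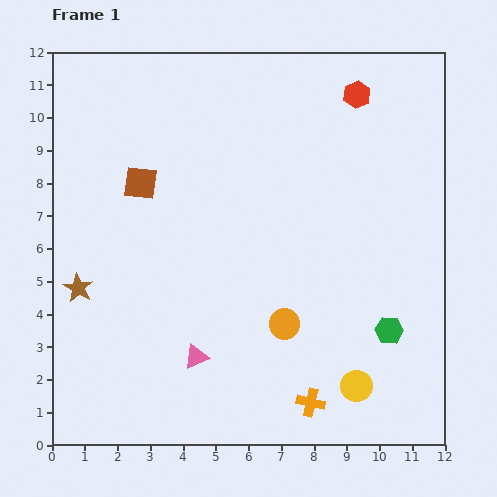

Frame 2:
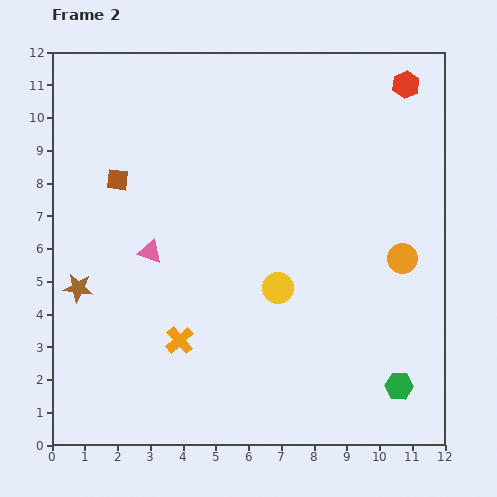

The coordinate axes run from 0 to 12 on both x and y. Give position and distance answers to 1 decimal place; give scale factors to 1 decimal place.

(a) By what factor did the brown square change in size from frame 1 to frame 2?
0.7×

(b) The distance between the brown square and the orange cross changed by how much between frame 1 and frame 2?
-3.2

Distance in frame 1: 8.5. Distance in frame 2: 5.3.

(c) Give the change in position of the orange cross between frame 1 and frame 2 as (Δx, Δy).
(-4.0, 1.9)

The orange cross was at (7.9, 1.3) in frame 1 and (3.9, 3.2) in frame 2.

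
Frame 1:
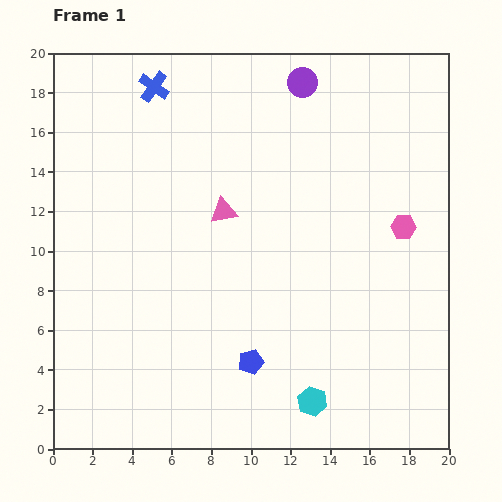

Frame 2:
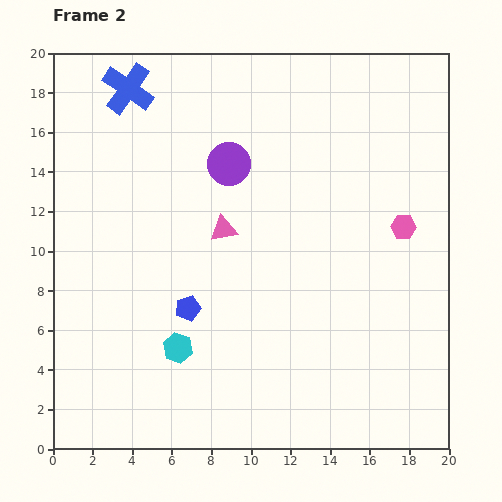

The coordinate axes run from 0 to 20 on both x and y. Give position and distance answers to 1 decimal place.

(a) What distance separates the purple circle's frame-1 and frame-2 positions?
5.5

The purple circle moved from (12.6, 18.5) to (8.9, 14.4), a distance of √(3.7² + 4.1²) ≈ 5.5.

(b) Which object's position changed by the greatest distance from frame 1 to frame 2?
the cyan hexagon

(moved 7.3; next 5.5)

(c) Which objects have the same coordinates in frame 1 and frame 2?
the pink hexagon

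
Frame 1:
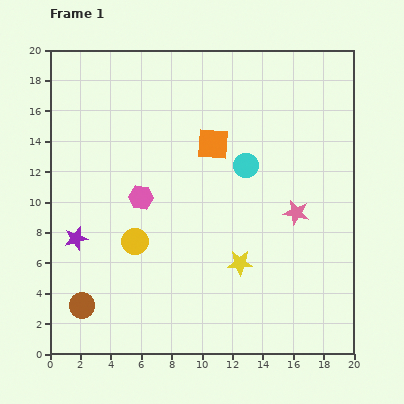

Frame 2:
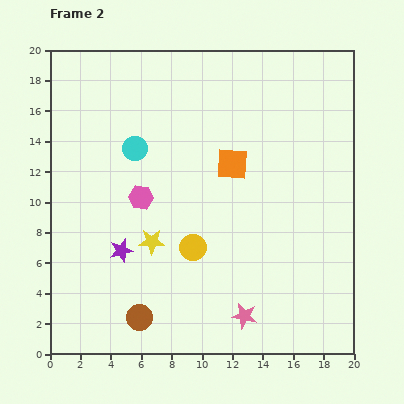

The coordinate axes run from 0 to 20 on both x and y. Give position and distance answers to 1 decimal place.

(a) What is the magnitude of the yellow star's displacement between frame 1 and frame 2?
6.0

The yellow star moved from (12.5, 6.0) to (6.7, 7.4), a distance of √(5.8² + 1.4²) ≈ 6.0.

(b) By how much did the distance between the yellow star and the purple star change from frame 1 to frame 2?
-8.8

Distance in frame 1: 10.9. Distance in frame 2: 2.1.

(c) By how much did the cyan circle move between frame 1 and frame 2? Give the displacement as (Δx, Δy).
(-7.3, 1.1)

The cyan circle was at (12.9, 12.4) in frame 1 and (5.6, 13.5) in frame 2.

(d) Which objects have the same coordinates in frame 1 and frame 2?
the pink hexagon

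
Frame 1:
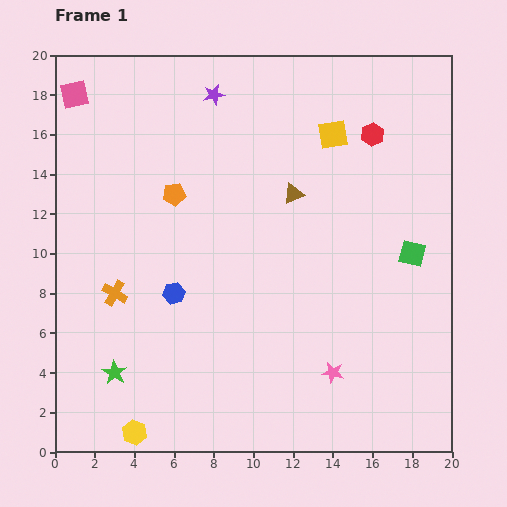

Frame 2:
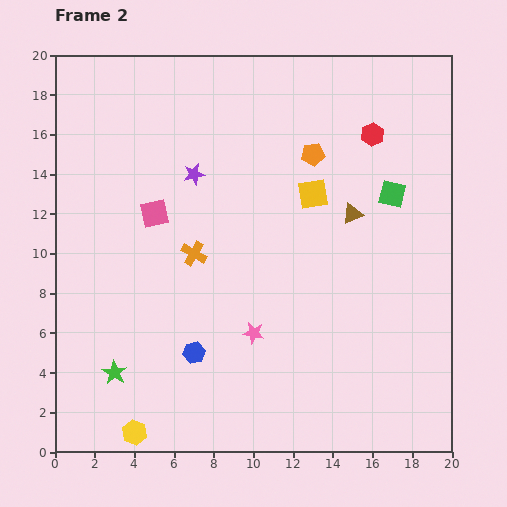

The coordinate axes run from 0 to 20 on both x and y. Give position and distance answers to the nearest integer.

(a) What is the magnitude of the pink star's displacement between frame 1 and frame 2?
4

The pink star moved from (14, 4) to (10, 6), a distance of √(4² + 2²) ≈ 4.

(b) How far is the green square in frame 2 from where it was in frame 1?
3

The green square moved from (18, 10) to (17, 13), a distance of √(1² + 3²) ≈ 3.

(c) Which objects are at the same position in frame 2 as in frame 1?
the red hexagon, the green star, the yellow hexagon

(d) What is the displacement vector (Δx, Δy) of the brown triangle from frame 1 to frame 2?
(3, -1)

The brown triangle was at (12, 13) in frame 1 and (15, 12) in frame 2.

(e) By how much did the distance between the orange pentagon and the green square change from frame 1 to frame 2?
-8

Distance in frame 1: 12. Distance in frame 2: 4.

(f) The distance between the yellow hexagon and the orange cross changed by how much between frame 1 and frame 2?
+2

Distance in frame 1: 7. Distance in frame 2: 9.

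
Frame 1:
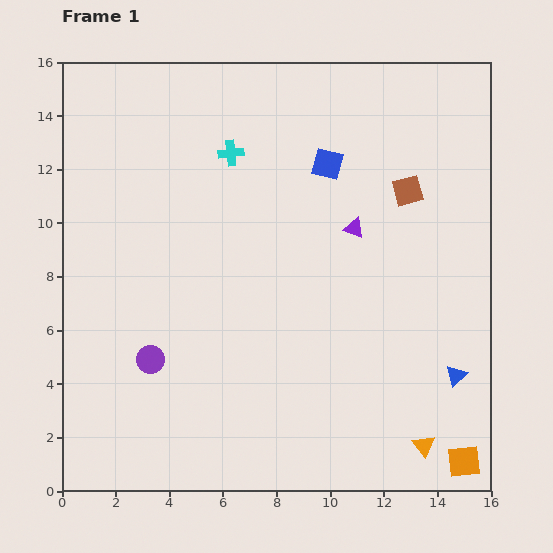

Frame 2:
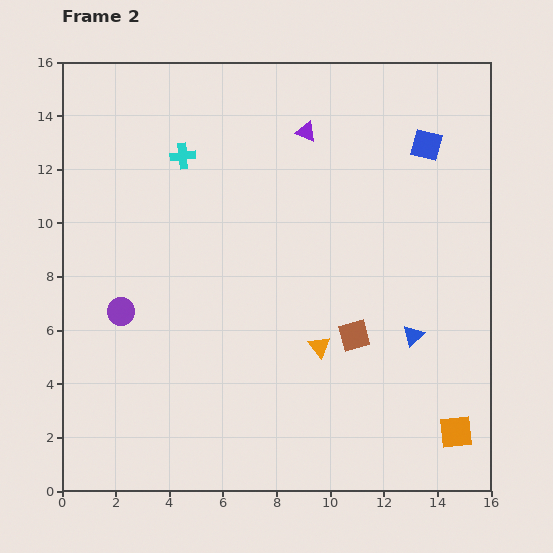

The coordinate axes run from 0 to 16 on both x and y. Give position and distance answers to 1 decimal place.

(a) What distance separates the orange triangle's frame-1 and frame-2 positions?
5.4

The orange triangle moved from (13.5, 1.7) to (9.6, 5.4), a distance of √(3.9² + 3.7²) ≈ 5.4.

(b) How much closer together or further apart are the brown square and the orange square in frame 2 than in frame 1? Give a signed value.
-5.1

Distance in frame 1: 10.3. Distance in frame 2: 5.2.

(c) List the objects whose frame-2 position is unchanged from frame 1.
none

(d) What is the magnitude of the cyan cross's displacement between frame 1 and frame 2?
1.8

The cyan cross moved from (6.3, 12.6) to (4.5, 12.5), a distance of √(1.8² + 0.1²) ≈ 1.8.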